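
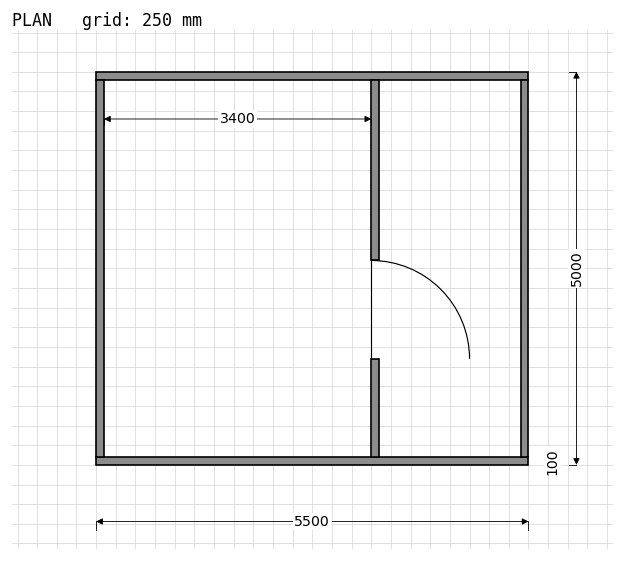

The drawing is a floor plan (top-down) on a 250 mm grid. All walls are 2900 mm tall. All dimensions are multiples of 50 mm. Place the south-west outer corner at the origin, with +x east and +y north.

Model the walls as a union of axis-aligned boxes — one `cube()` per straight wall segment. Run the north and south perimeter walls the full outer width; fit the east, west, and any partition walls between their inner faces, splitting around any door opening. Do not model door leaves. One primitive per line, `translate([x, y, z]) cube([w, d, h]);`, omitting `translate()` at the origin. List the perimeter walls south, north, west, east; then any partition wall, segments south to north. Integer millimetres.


cube([5500, 100, 2900]);
translate([0, 4900, 0]) cube([5500, 100, 2900]);
translate([0, 100, 0]) cube([100, 4800, 2900]);
translate([5400, 100, 0]) cube([100, 4800, 2900]);
translate([3500, 100, 0]) cube([100, 1250, 2900]);
translate([3500, 2600, 0]) cube([100, 2300, 2900]);


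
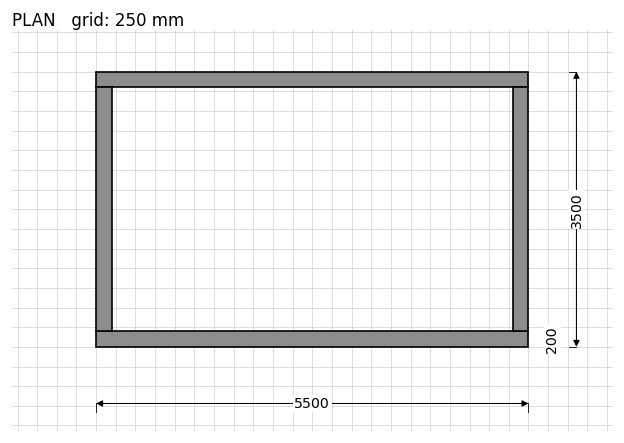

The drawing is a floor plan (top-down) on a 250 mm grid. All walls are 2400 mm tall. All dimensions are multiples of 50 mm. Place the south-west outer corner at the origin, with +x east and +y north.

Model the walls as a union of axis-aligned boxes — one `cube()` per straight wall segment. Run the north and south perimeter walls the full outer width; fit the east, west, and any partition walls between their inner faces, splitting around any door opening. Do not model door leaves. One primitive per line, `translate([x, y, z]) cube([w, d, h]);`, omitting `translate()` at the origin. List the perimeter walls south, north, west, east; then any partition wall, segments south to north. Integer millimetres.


cube([5500, 200, 2400]);
translate([0, 3300, 0]) cube([5500, 200, 2400]);
translate([0, 200, 0]) cube([200, 3100, 2400]);
translate([5300, 200, 0]) cube([200, 3100, 2400]);


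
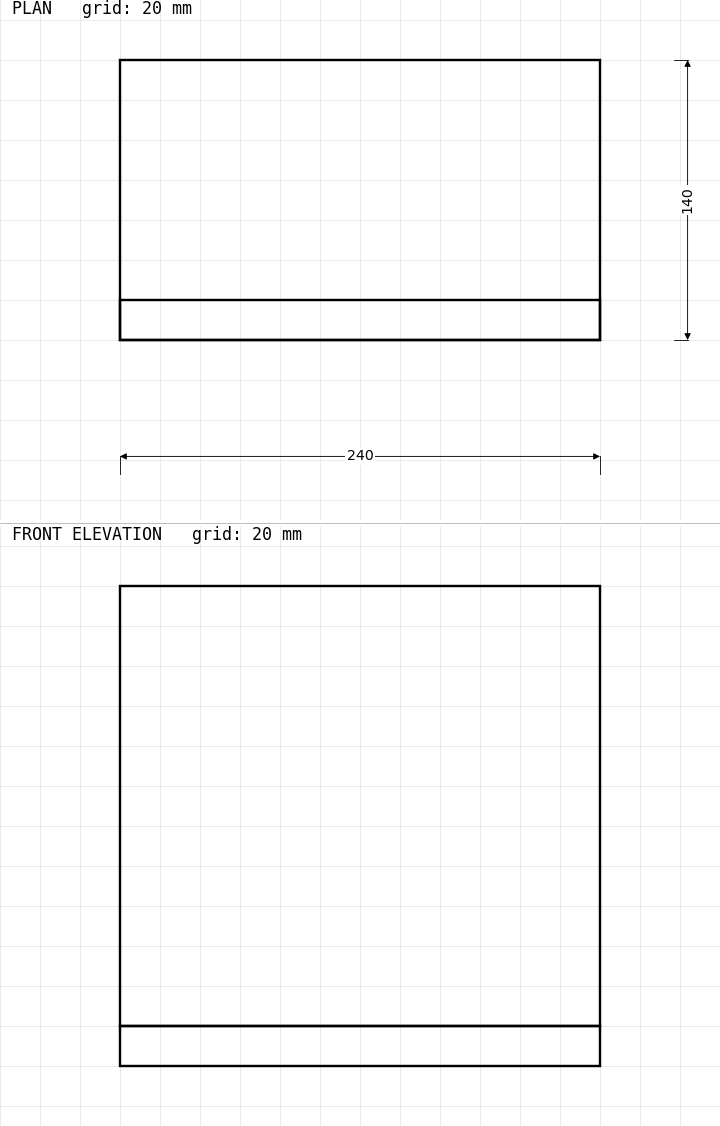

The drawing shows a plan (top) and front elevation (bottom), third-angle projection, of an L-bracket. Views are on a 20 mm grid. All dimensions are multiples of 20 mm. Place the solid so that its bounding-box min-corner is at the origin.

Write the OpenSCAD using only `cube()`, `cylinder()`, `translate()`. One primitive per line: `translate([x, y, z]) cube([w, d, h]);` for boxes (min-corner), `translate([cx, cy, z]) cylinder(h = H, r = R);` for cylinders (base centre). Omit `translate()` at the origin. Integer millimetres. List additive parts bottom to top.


cube([240, 140, 20]);
translate([0, 0, 20]) cube([240, 20, 220]);


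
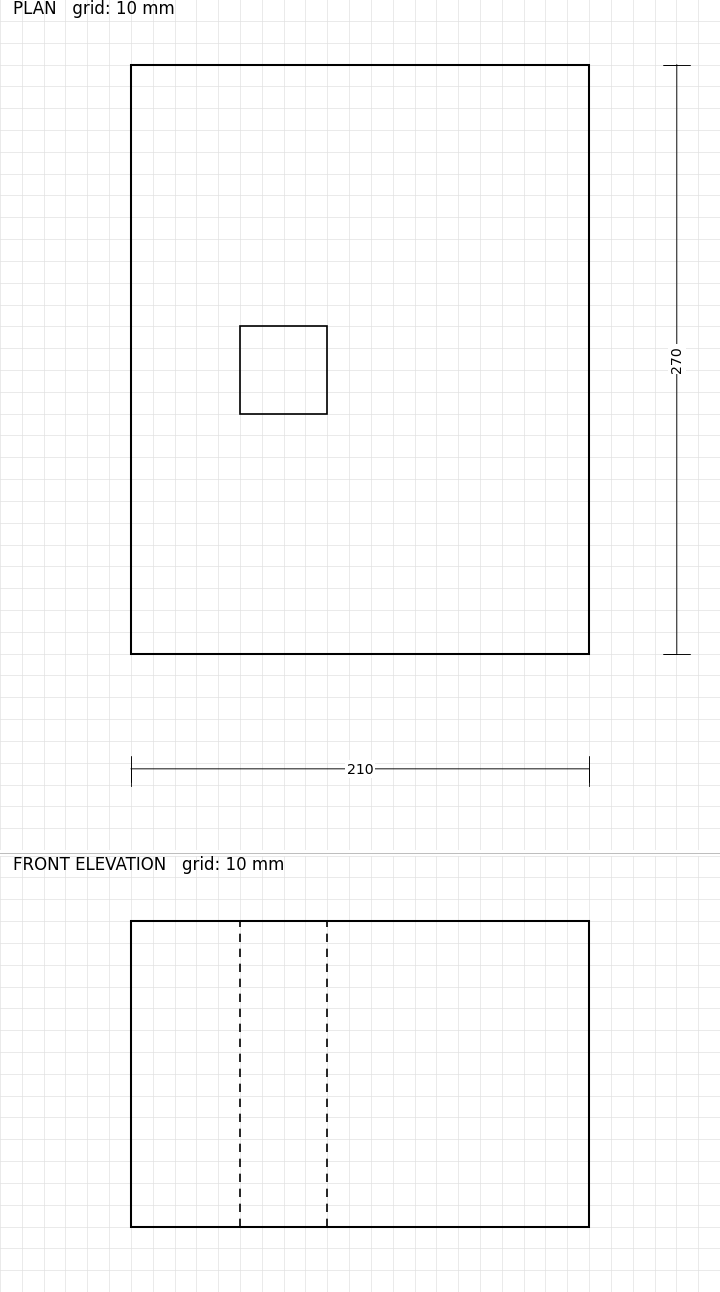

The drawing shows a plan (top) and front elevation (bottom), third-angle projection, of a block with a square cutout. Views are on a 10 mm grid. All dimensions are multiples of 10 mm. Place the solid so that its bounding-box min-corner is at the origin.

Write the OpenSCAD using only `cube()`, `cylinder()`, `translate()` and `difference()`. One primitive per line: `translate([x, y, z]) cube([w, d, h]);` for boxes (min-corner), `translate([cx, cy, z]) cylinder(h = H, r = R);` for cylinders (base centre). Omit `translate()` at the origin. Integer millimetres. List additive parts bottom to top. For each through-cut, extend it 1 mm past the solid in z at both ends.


difference() {
  cube([210, 270, 140]);
  translate([50, 110, -1]) cube([40, 40, 142]);
}


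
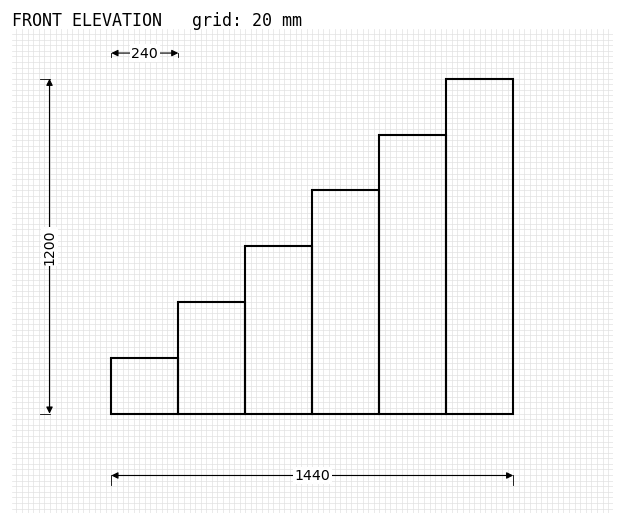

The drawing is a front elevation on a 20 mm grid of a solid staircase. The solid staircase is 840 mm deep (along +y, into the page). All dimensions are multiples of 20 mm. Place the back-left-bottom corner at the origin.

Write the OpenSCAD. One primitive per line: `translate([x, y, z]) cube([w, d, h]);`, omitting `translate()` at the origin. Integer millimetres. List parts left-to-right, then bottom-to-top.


cube([240, 840, 200]);
translate([240, 0, 0]) cube([240, 840, 400]);
translate([480, 0, 0]) cube([240, 840, 600]);
translate([720, 0, 0]) cube([240, 840, 800]);
translate([960, 0, 0]) cube([240, 840, 1000]);
translate([1200, 0, 0]) cube([240, 840, 1200]);


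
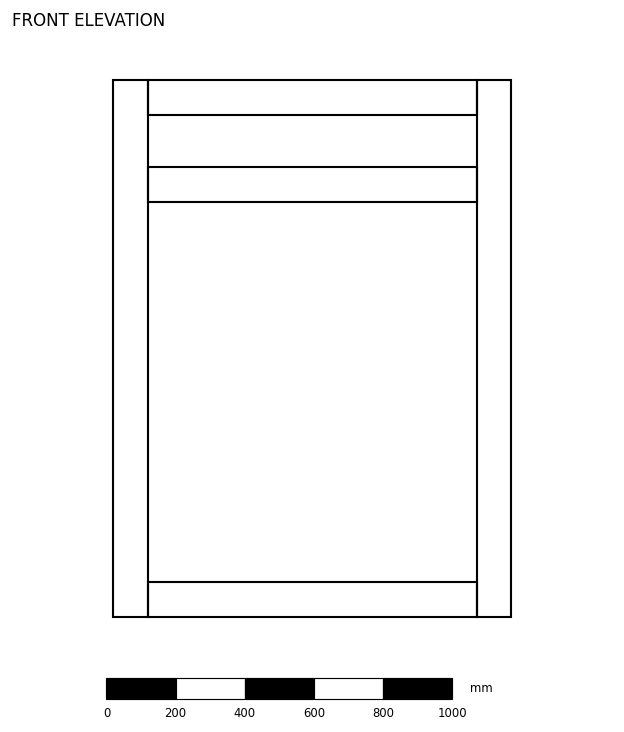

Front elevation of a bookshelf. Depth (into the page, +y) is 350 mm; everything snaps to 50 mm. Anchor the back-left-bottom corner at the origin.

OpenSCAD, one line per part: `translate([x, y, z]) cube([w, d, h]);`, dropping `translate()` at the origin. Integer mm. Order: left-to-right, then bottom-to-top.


cube([100, 350, 1550]);
translate([100, 0, 0]) cube([950, 350, 100]);
translate([100, 0, 1200]) cube([950, 350, 100]);
translate([100, 0, 1450]) cube([950, 350, 100]);
translate([1050, 0, 0]) cube([100, 350, 1550]);


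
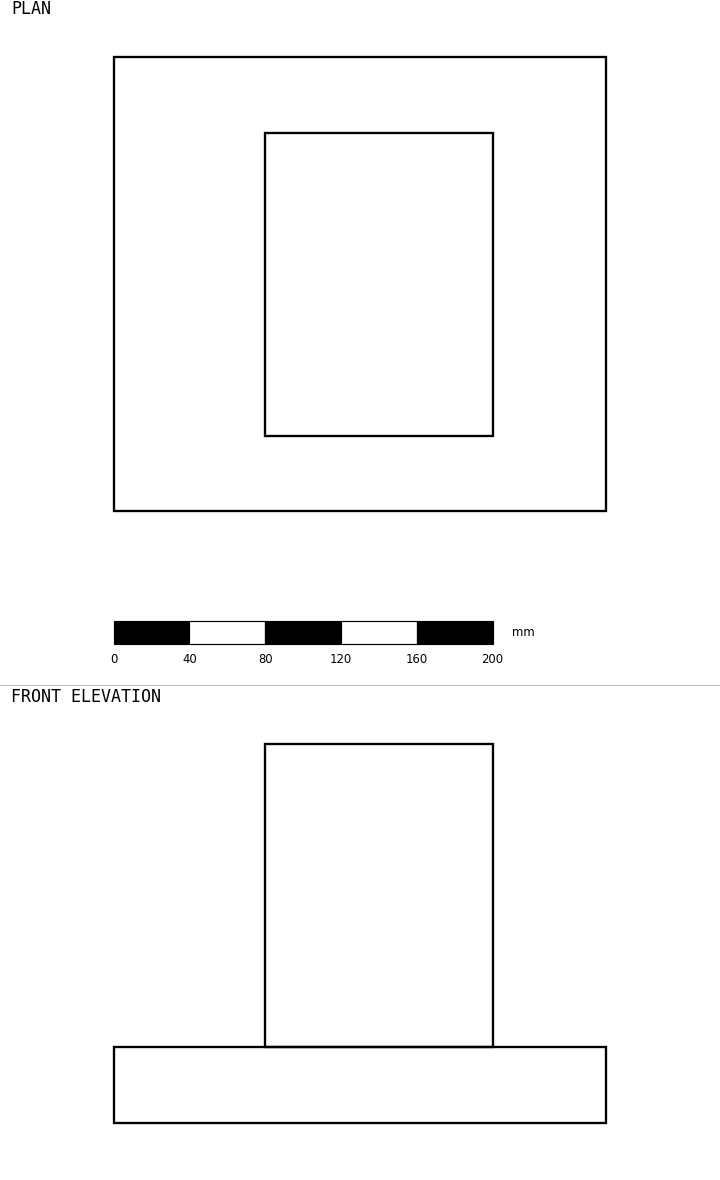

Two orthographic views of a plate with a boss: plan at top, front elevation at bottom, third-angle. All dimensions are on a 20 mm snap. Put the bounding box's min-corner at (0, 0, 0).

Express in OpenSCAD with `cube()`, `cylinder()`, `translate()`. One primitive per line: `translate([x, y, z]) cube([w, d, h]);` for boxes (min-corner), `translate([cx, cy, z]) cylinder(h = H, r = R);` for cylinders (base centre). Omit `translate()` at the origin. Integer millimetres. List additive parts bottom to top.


cube([260, 240, 40]);
translate([80, 40, 40]) cube([120, 160, 160]);


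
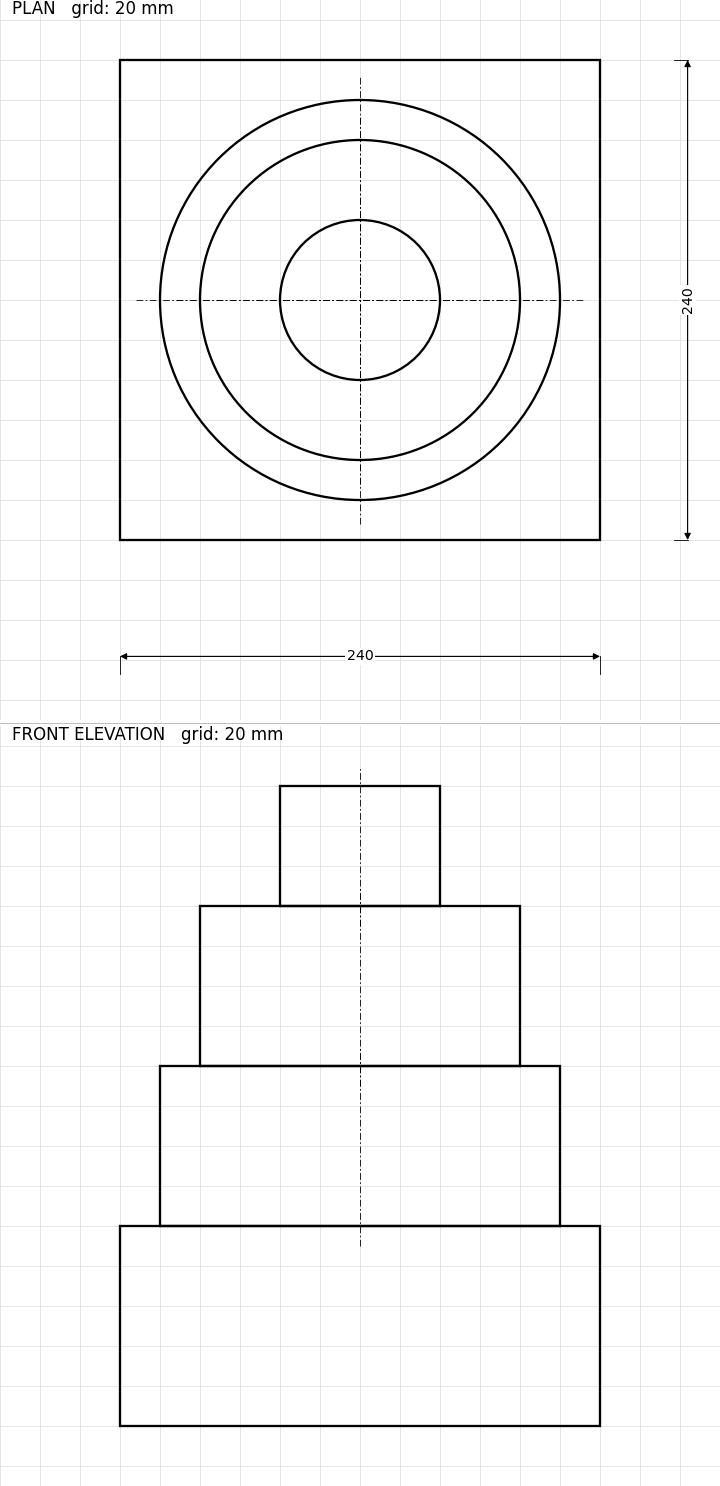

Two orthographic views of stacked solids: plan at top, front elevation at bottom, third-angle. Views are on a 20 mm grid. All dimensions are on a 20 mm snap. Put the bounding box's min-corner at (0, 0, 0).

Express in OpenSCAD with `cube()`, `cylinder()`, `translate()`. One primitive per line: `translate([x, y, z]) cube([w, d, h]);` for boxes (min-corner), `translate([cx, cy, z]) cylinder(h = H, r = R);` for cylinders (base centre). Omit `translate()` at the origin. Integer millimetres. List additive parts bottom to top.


cube([240, 240, 100]);
translate([120, 120, 100]) cylinder(h = 80, r = 100);
translate([120, 120, 180]) cylinder(h = 80, r = 80);
translate([120, 120, 260]) cylinder(h = 60, r = 40);


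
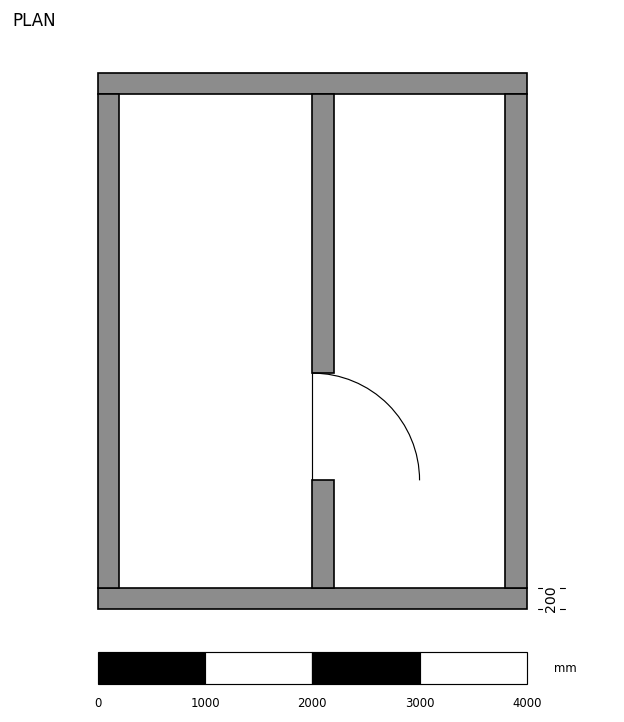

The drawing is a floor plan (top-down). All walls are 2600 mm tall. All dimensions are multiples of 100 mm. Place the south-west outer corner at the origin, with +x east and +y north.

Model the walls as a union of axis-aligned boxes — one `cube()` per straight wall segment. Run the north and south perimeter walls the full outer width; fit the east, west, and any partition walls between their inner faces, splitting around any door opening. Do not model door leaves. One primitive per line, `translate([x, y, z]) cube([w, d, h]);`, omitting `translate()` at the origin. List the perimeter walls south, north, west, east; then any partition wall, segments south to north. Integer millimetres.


cube([4000, 200, 2600]);
translate([0, 4800, 0]) cube([4000, 200, 2600]);
translate([0, 200, 0]) cube([200, 4600, 2600]);
translate([3800, 200, 0]) cube([200, 4600, 2600]);
translate([2000, 200, 0]) cube([200, 1000, 2600]);
translate([2000, 2200, 0]) cube([200, 2600, 2600]);


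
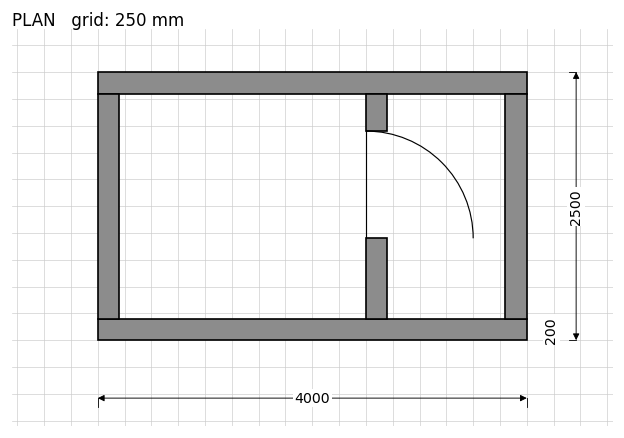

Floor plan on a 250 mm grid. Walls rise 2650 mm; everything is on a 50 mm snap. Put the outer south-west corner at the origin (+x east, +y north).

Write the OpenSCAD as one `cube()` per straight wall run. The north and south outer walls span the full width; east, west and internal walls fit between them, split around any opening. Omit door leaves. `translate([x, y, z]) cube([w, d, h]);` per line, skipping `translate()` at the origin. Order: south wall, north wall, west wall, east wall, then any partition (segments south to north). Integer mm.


cube([4000, 200, 2650]);
translate([0, 2300, 0]) cube([4000, 200, 2650]);
translate([0, 200, 0]) cube([200, 2100, 2650]);
translate([3800, 200, 0]) cube([200, 2100, 2650]);
translate([2500, 200, 0]) cube([200, 750, 2650]);
translate([2500, 1950, 0]) cube([200, 350, 2650]);


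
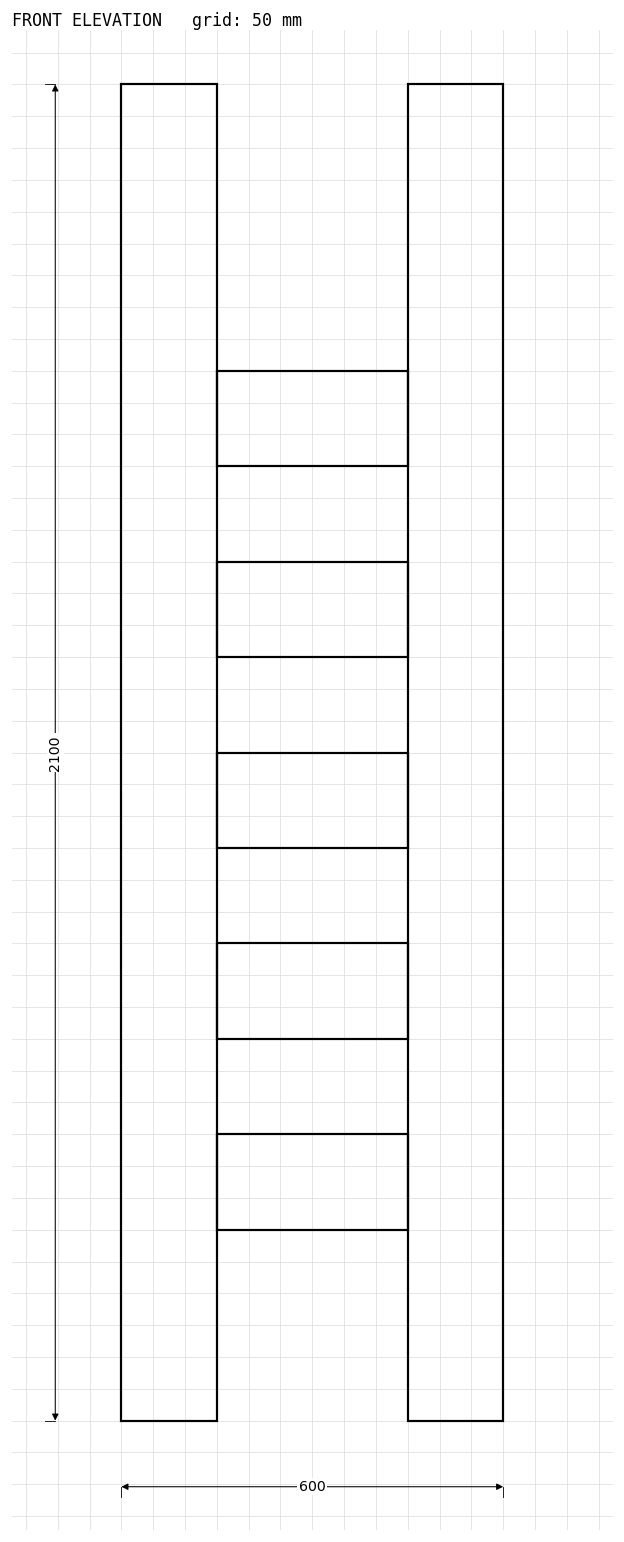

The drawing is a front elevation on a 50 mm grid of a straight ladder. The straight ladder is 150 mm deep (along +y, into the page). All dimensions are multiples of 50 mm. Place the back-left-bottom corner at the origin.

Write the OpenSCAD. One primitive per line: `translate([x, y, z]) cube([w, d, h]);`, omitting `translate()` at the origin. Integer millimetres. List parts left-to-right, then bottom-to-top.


cube([150, 150, 2100]);
translate([150, 0, 300]) cube([300, 150, 150]);
translate([150, 0, 600]) cube([300, 150, 150]);
translate([150, 0, 900]) cube([300, 150, 150]);
translate([150, 0, 1200]) cube([300, 150, 150]);
translate([150, 0, 1500]) cube([300, 150, 150]);
translate([450, 0, 0]) cube([150, 150, 2100]);


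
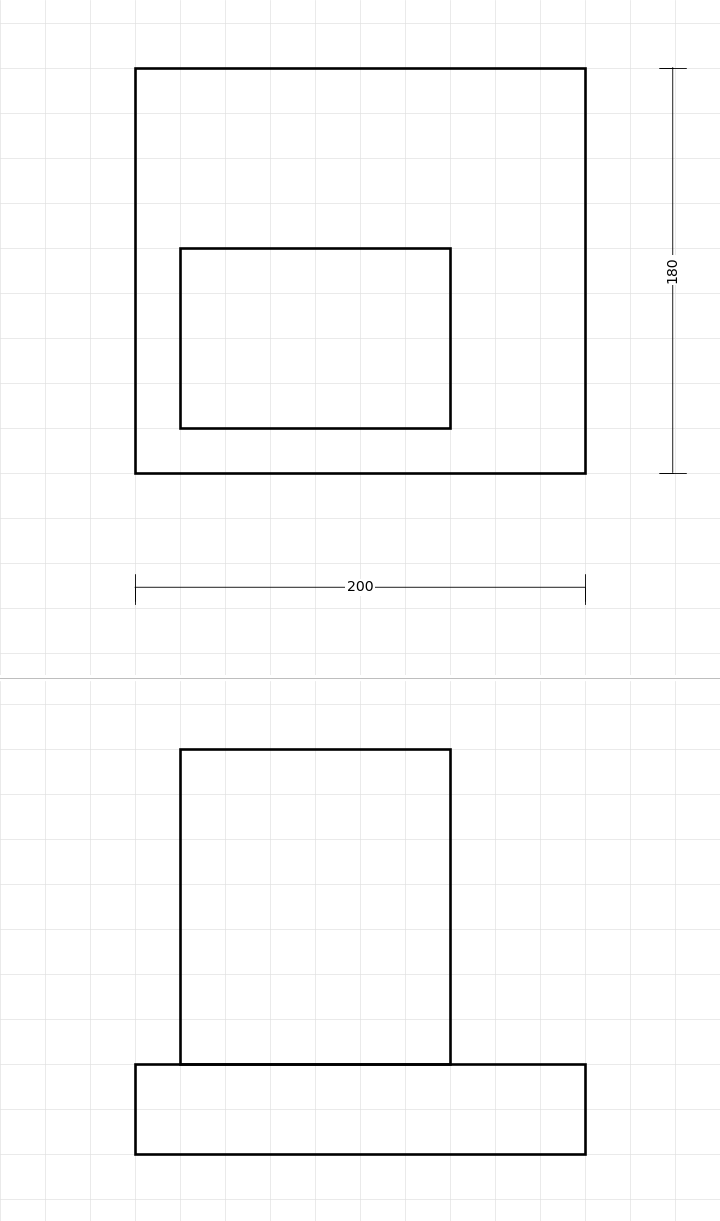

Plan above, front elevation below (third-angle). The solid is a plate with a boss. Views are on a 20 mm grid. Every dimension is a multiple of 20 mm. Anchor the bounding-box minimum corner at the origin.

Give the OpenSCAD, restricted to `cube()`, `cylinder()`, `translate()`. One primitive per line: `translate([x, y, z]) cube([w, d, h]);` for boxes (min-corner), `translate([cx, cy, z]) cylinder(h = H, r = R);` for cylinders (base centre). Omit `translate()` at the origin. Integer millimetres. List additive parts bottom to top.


cube([200, 180, 40]);
translate([20, 20, 40]) cube([120, 80, 140]);


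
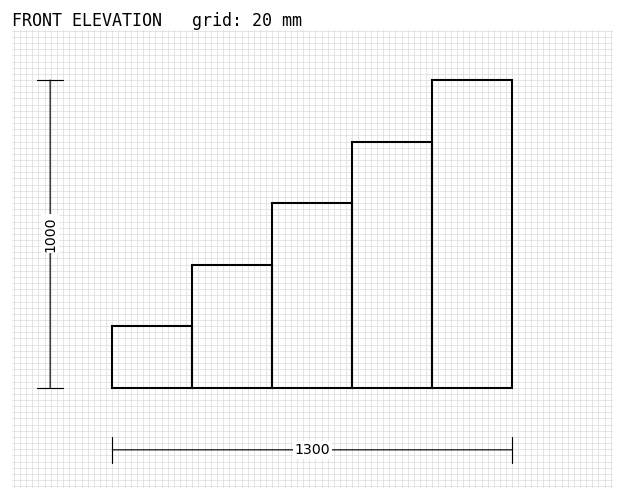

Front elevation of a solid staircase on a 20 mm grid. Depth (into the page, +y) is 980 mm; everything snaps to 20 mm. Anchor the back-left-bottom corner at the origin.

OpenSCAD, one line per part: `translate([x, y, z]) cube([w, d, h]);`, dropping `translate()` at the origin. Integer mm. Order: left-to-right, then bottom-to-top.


cube([260, 980, 200]);
translate([260, 0, 0]) cube([260, 980, 400]);
translate([520, 0, 0]) cube([260, 980, 600]);
translate([780, 0, 0]) cube([260, 980, 800]);
translate([1040, 0, 0]) cube([260, 980, 1000]);


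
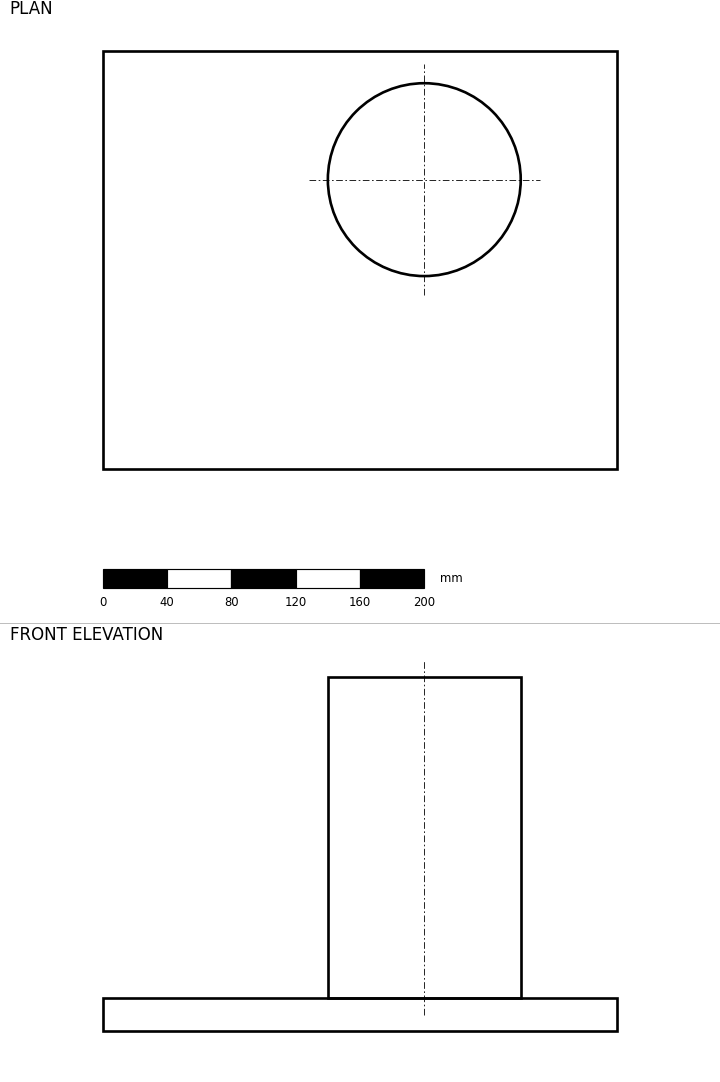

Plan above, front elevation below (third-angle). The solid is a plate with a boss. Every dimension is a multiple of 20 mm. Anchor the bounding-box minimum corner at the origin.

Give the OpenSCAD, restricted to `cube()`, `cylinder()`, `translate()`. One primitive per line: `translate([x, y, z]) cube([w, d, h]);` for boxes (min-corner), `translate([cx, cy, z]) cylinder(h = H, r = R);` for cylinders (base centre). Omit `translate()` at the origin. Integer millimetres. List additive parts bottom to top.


cube([320, 260, 20]);
translate([200, 180, 20]) cylinder(h = 200, r = 60);


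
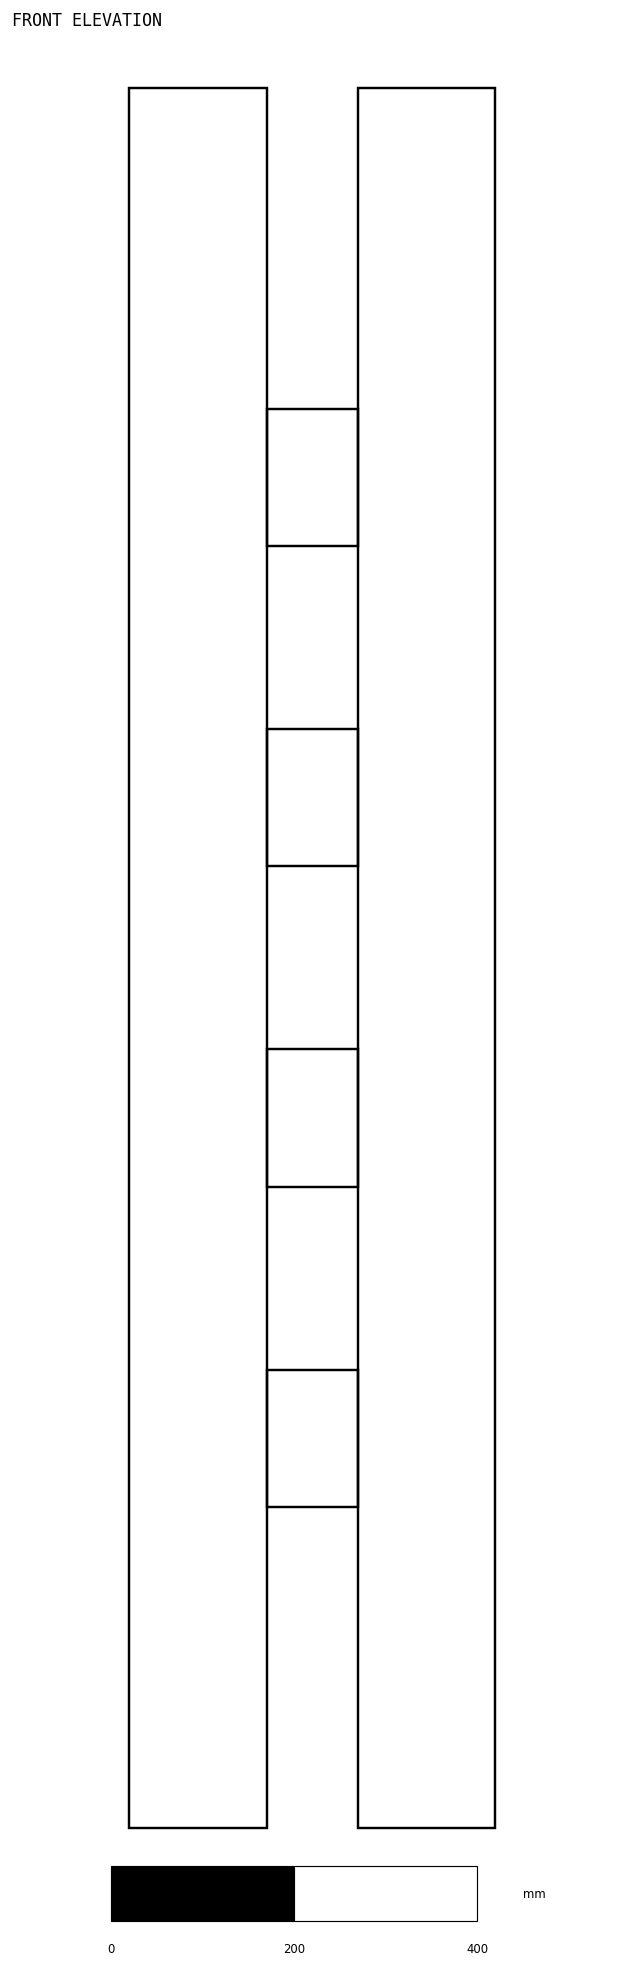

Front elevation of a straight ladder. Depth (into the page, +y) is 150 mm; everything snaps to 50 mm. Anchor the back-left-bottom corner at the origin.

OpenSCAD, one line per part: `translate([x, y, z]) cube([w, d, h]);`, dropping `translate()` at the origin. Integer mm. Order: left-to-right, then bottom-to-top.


cube([150, 150, 1900]);
translate([150, 0, 350]) cube([100, 150, 150]);
translate([150, 0, 700]) cube([100, 150, 150]);
translate([150, 0, 1050]) cube([100, 150, 150]);
translate([150, 0, 1400]) cube([100, 150, 150]);
translate([250, 0, 0]) cube([150, 150, 1900]);


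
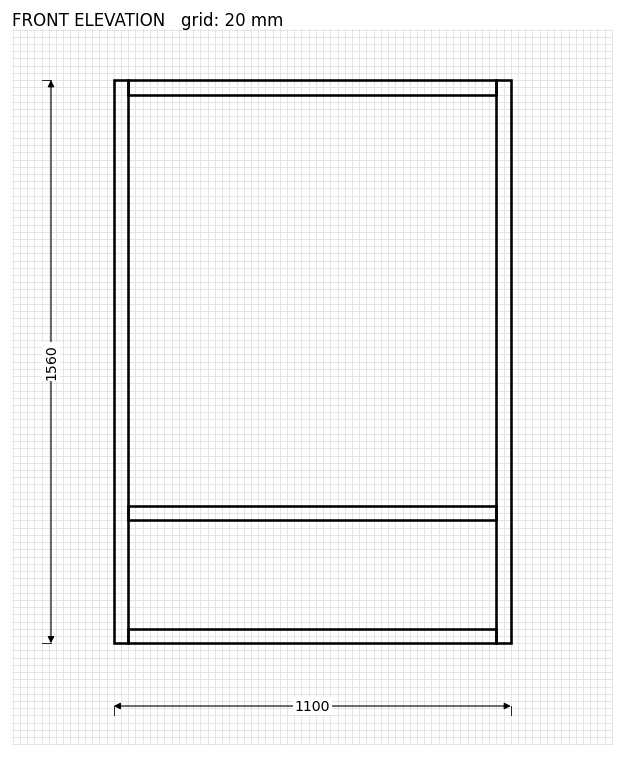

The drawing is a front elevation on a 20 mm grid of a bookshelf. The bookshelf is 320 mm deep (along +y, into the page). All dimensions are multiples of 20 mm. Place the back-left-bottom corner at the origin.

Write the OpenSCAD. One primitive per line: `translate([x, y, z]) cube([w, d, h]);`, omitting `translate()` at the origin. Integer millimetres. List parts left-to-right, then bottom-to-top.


cube([40, 320, 1560]);
translate([40, 0, 0]) cube([1020, 320, 40]);
translate([40, 0, 340]) cube([1020, 320, 40]);
translate([40, 0, 1520]) cube([1020, 320, 40]);
translate([1060, 0, 0]) cube([40, 320, 1560]);


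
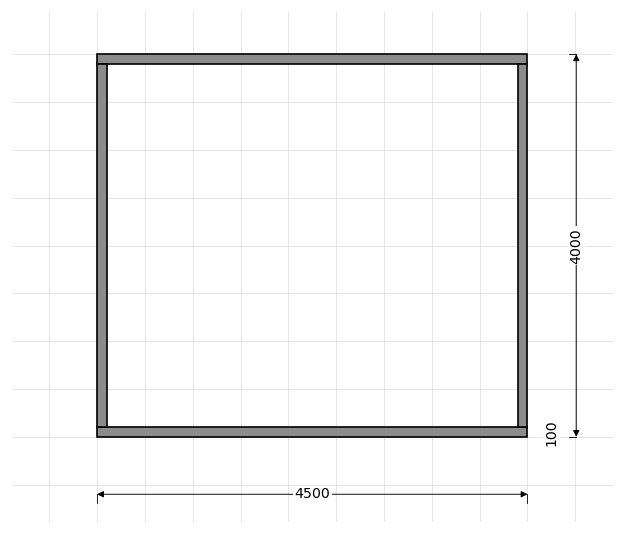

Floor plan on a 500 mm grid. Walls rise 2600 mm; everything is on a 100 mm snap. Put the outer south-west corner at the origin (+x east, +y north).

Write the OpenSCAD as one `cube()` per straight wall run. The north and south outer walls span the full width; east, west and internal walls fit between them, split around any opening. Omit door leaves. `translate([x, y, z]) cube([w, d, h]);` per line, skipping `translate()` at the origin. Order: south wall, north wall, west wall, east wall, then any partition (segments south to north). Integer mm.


cube([4500, 100, 2600]);
translate([0, 3900, 0]) cube([4500, 100, 2600]);
translate([0, 100, 0]) cube([100, 3800, 2600]);
translate([4400, 100, 0]) cube([100, 3800, 2600]);


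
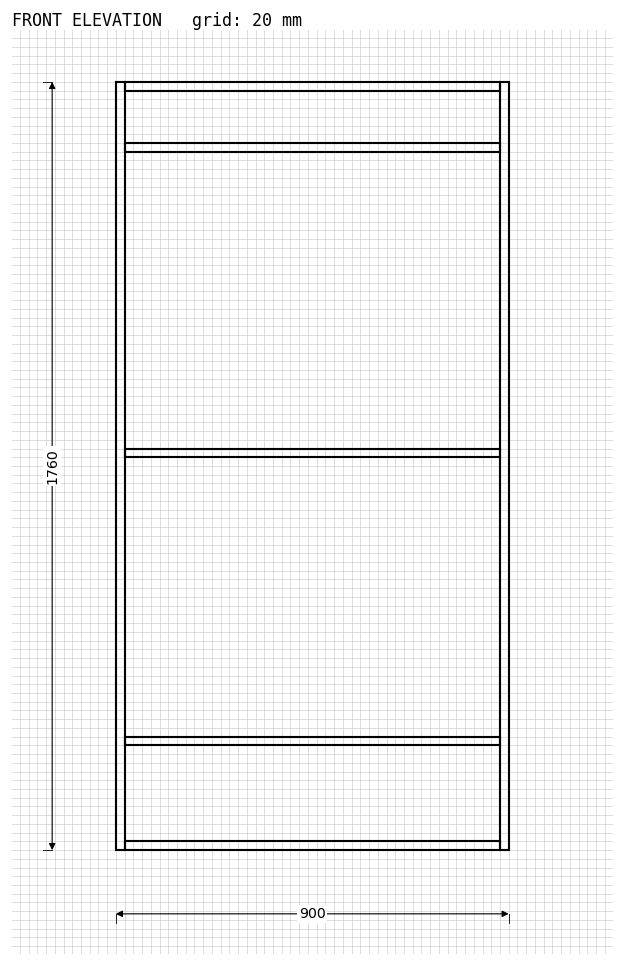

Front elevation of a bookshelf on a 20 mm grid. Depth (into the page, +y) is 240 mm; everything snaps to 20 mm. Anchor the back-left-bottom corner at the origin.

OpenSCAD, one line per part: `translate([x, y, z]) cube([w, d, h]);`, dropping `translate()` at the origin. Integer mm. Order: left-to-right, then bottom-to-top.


cube([20, 240, 1760]);
translate([20, 0, 0]) cube([860, 240, 20]);
translate([20, 0, 240]) cube([860, 240, 20]);
translate([20, 0, 900]) cube([860, 240, 20]);
translate([20, 0, 1600]) cube([860, 240, 20]);
translate([20, 0, 1740]) cube([860, 240, 20]);
translate([880, 0, 0]) cube([20, 240, 1760]);


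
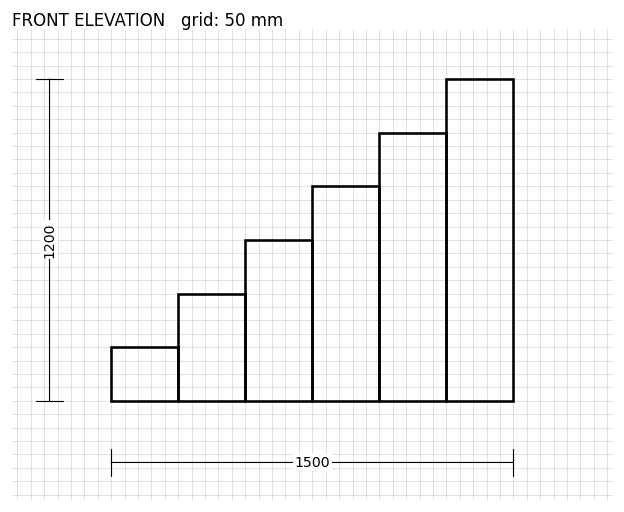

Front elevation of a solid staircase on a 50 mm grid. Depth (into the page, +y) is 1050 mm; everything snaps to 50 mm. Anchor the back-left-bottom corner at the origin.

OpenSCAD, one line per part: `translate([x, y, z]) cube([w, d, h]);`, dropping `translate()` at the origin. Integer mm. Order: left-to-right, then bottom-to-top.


cube([250, 1050, 200]);
translate([250, 0, 0]) cube([250, 1050, 400]);
translate([500, 0, 0]) cube([250, 1050, 600]);
translate([750, 0, 0]) cube([250, 1050, 800]);
translate([1000, 0, 0]) cube([250, 1050, 1000]);
translate([1250, 0, 0]) cube([250, 1050, 1200]);


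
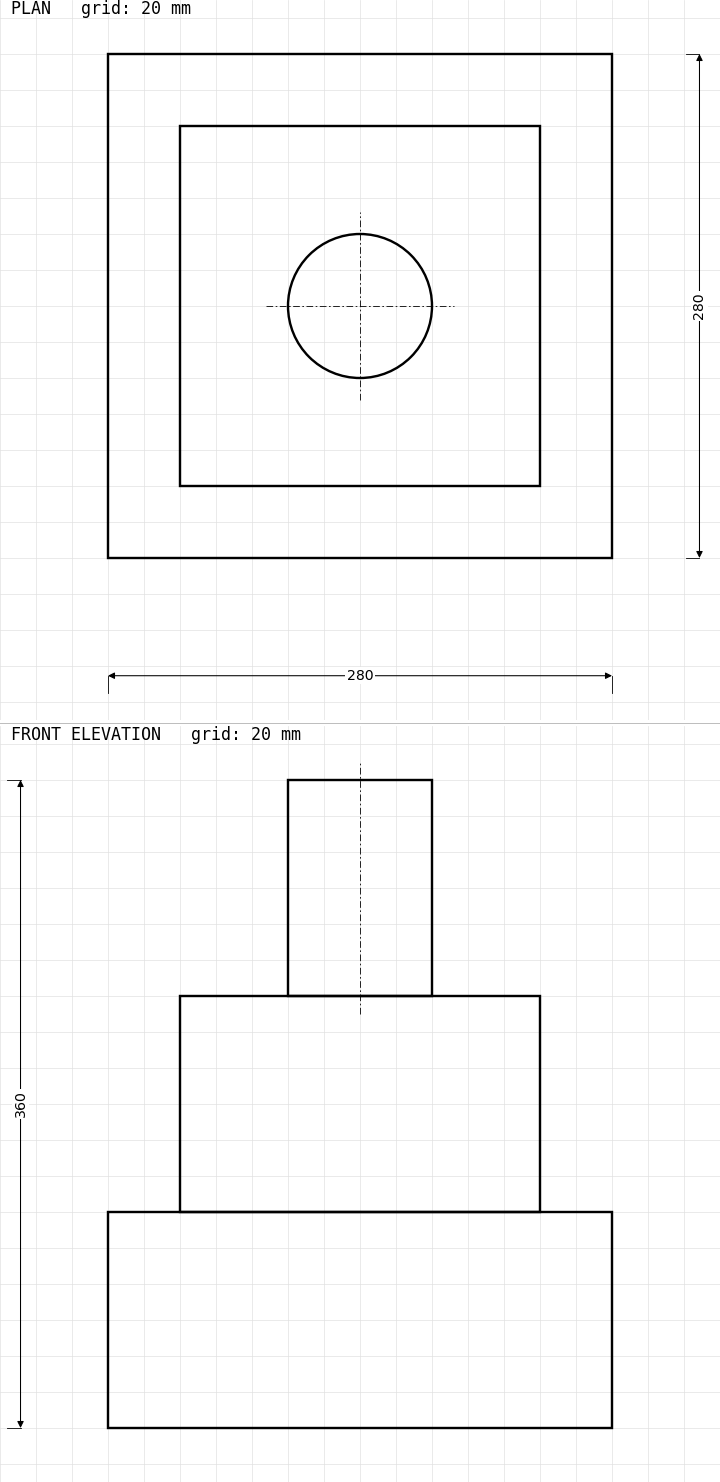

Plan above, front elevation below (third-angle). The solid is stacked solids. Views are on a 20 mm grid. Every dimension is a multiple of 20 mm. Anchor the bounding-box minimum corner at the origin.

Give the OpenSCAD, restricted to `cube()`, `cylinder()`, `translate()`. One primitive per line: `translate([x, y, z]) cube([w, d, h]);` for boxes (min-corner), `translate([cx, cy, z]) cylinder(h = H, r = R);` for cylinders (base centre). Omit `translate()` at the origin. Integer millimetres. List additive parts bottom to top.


cube([280, 280, 120]);
translate([40, 40, 120]) cube([200, 200, 120]);
translate([140, 140, 240]) cylinder(h = 120, r = 40);


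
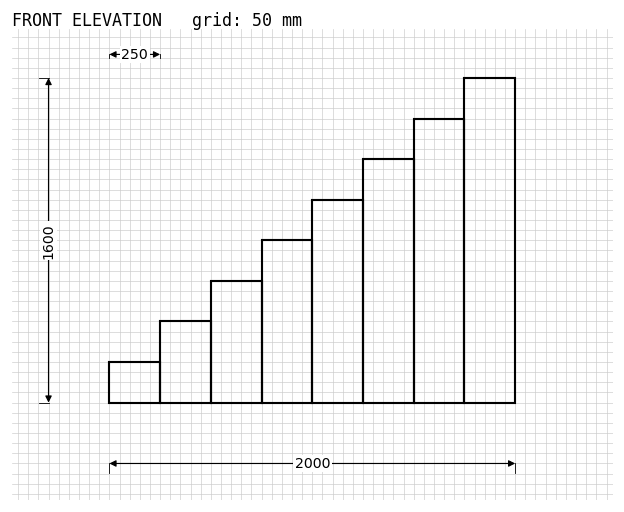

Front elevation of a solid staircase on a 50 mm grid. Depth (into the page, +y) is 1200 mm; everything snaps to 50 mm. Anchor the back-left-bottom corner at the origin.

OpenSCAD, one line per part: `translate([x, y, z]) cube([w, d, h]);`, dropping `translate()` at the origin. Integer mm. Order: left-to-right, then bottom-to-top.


cube([250, 1200, 200]);
translate([250, 0, 0]) cube([250, 1200, 400]);
translate([500, 0, 0]) cube([250, 1200, 600]);
translate([750, 0, 0]) cube([250, 1200, 800]);
translate([1000, 0, 0]) cube([250, 1200, 1000]);
translate([1250, 0, 0]) cube([250, 1200, 1200]);
translate([1500, 0, 0]) cube([250, 1200, 1400]);
translate([1750, 0, 0]) cube([250, 1200, 1600]);


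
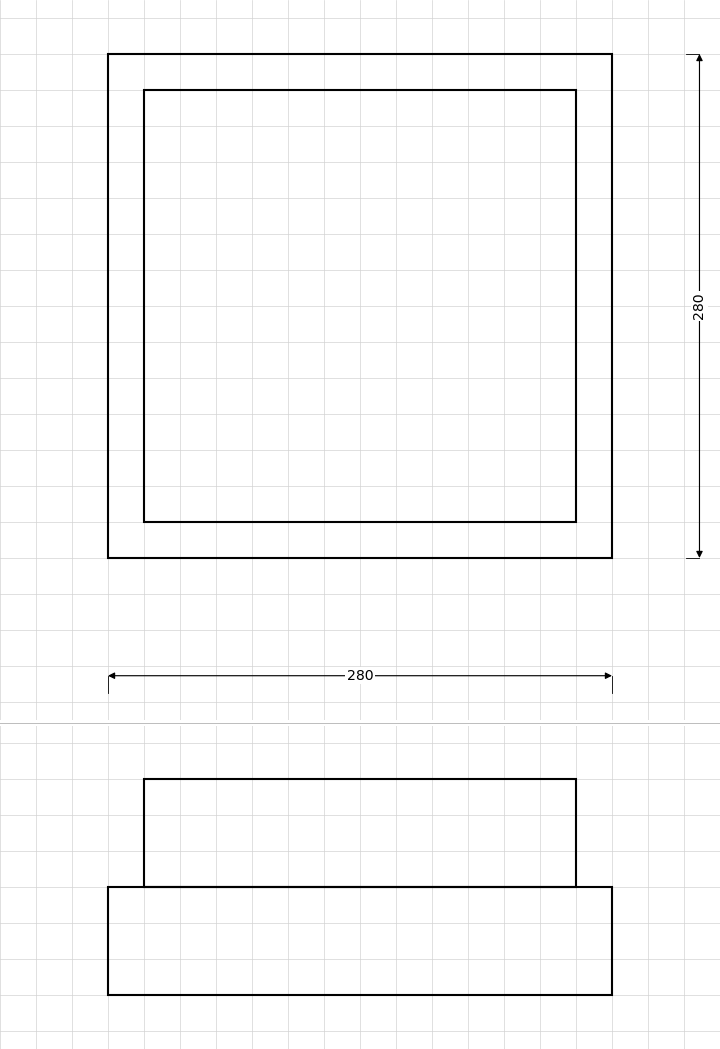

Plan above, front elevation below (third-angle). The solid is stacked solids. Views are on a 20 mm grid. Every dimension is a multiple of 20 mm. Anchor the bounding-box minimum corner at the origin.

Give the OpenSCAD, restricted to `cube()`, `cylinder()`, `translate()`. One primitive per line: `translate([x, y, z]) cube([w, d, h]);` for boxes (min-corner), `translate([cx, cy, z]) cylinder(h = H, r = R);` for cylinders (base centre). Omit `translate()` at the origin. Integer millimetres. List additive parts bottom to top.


cube([280, 280, 60]);
translate([20, 20, 60]) cube([240, 240, 60]);


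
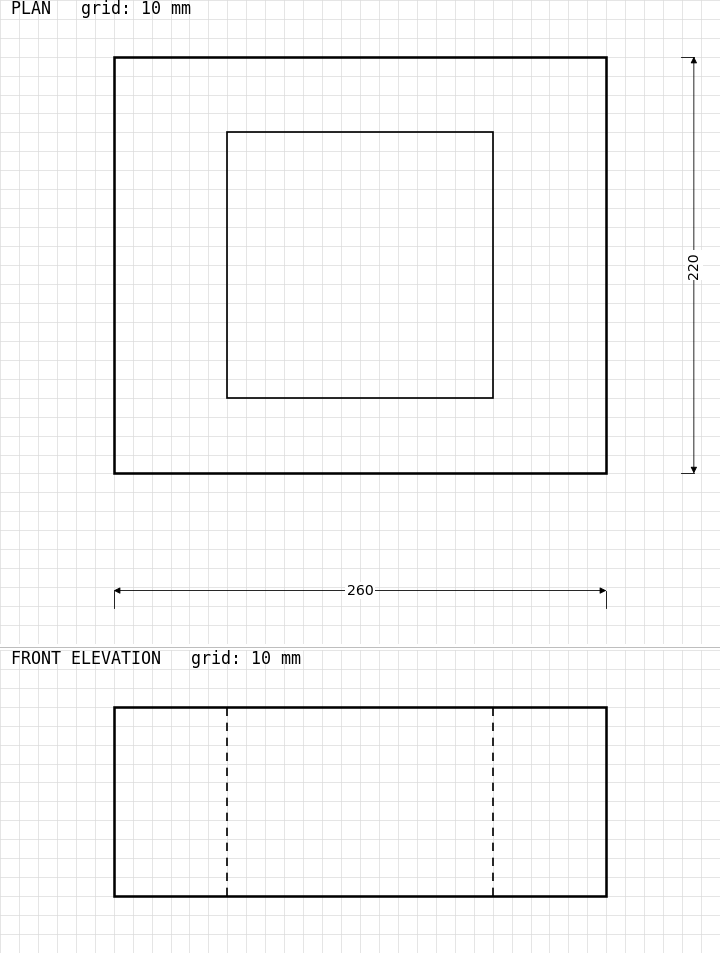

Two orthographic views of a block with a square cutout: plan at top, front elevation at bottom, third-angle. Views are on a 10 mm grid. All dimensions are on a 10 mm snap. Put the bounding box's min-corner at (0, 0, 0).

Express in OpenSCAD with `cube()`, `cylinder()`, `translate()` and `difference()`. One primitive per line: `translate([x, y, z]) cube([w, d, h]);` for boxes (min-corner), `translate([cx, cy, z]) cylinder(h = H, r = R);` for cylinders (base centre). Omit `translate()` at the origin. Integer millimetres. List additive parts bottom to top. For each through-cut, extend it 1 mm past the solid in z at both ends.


difference() {
  cube([260, 220, 100]);
  translate([60, 40, -1]) cube([140, 140, 102]);
}


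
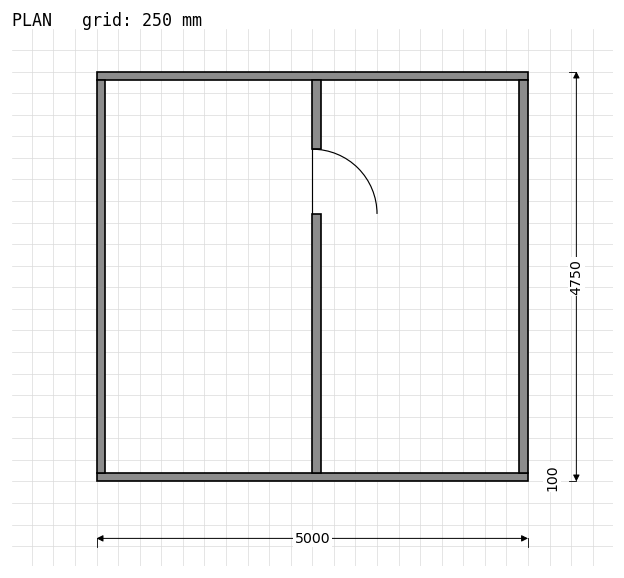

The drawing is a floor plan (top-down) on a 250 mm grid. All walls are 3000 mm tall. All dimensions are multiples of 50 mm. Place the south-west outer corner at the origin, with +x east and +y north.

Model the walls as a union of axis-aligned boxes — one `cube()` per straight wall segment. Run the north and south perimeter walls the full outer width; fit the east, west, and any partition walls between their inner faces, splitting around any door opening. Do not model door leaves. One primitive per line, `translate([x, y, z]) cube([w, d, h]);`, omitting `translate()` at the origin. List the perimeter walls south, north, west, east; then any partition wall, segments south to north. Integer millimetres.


cube([5000, 100, 3000]);
translate([0, 4650, 0]) cube([5000, 100, 3000]);
translate([0, 100, 0]) cube([100, 4550, 3000]);
translate([4900, 100, 0]) cube([100, 4550, 3000]);
translate([2500, 100, 0]) cube([100, 3000, 3000]);
translate([2500, 3850, 0]) cube([100, 800, 3000]);


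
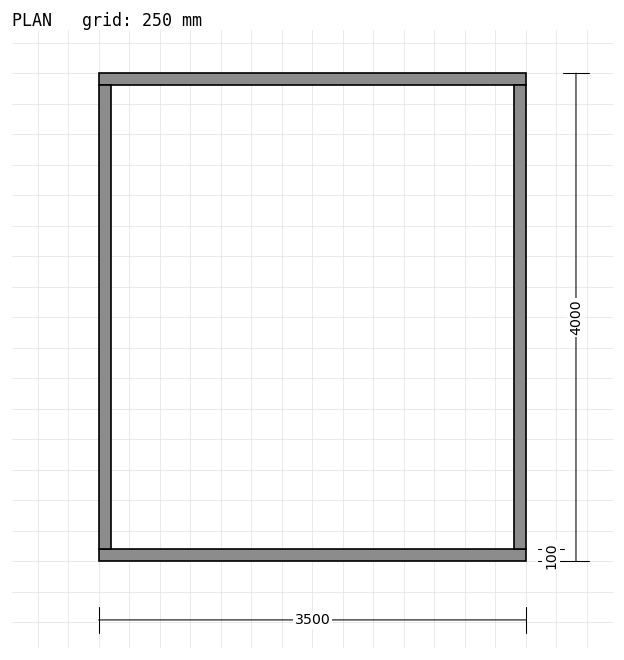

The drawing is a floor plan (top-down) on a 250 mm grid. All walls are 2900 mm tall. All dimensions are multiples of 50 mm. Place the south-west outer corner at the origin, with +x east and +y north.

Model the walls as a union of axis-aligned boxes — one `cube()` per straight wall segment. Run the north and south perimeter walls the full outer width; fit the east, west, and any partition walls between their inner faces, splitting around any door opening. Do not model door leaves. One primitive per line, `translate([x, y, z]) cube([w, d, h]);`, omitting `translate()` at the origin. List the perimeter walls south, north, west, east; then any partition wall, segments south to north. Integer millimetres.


cube([3500, 100, 2900]);
translate([0, 3900, 0]) cube([3500, 100, 2900]);
translate([0, 100, 0]) cube([100, 3800, 2900]);
translate([3400, 100, 0]) cube([100, 3800, 2900]);


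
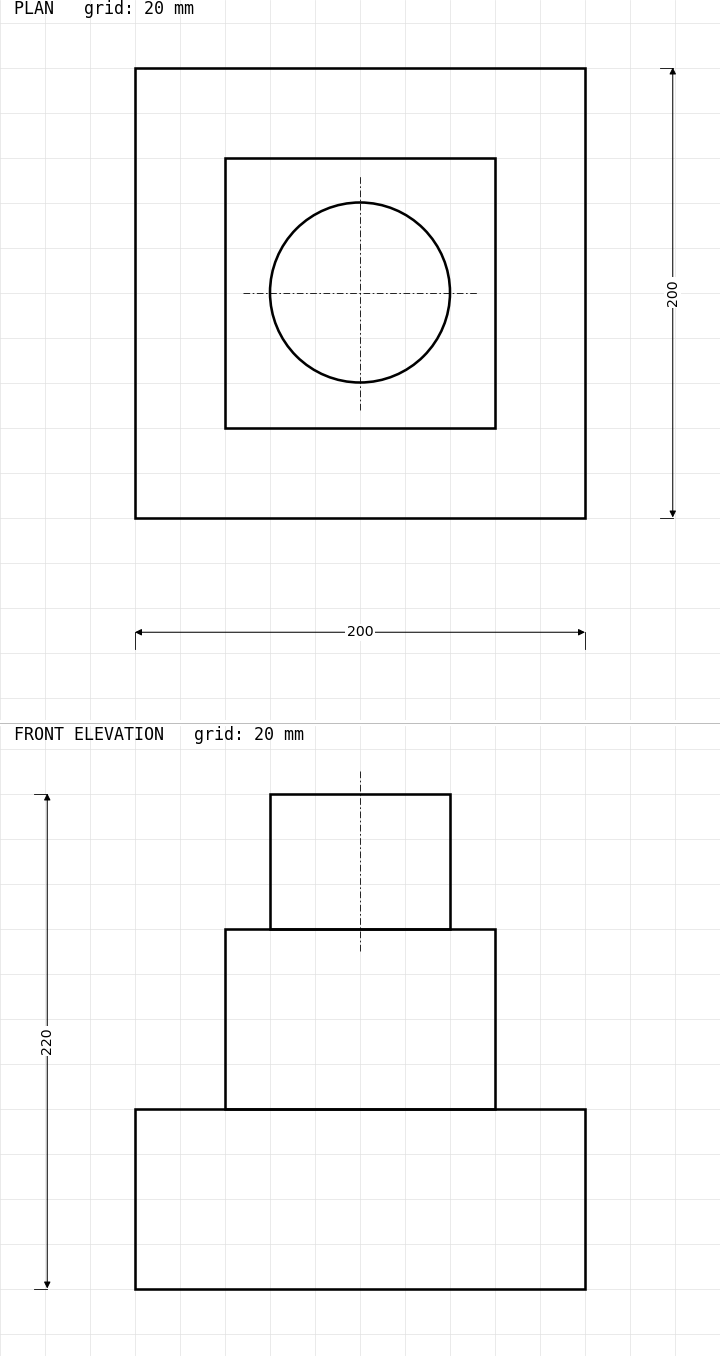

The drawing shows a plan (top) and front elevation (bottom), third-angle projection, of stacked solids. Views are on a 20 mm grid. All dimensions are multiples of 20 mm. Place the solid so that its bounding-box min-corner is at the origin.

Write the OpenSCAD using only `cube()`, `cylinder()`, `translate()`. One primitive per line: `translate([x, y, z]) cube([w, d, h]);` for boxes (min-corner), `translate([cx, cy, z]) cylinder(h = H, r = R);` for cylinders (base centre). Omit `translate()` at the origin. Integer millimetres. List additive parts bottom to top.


cube([200, 200, 80]);
translate([40, 40, 80]) cube([120, 120, 80]);
translate([100, 100, 160]) cylinder(h = 60, r = 40);


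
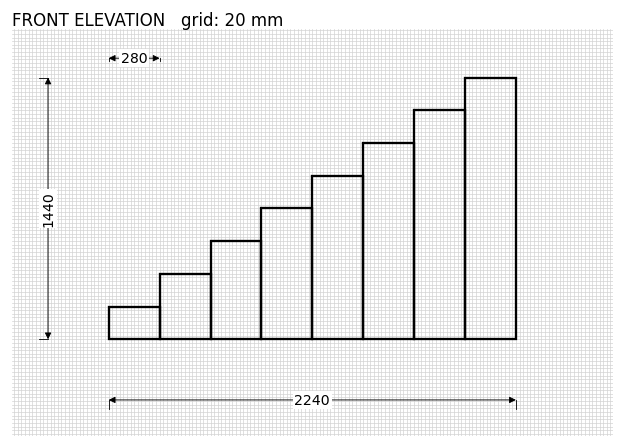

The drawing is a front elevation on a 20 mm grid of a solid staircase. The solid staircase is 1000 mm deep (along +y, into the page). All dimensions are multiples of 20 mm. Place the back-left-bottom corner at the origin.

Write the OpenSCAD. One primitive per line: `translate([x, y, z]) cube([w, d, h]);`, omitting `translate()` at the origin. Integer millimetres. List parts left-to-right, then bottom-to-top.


cube([280, 1000, 180]);
translate([280, 0, 0]) cube([280, 1000, 360]);
translate([560, 0, 0]) cube([280, 1000, 540]);
translate([840, 0, 0]) cube([280, 1000, 720]);
translate([1120, 0, 0]) cube([280, 1000, 900]);
translate([1400, 0, 0]) cube([280, 1000, 1080]);
translate([1680, 0, 0]) cube([280, 1000, 1260]);
translate([1960, 0, 0]) cube([280, 1000, 1440]);


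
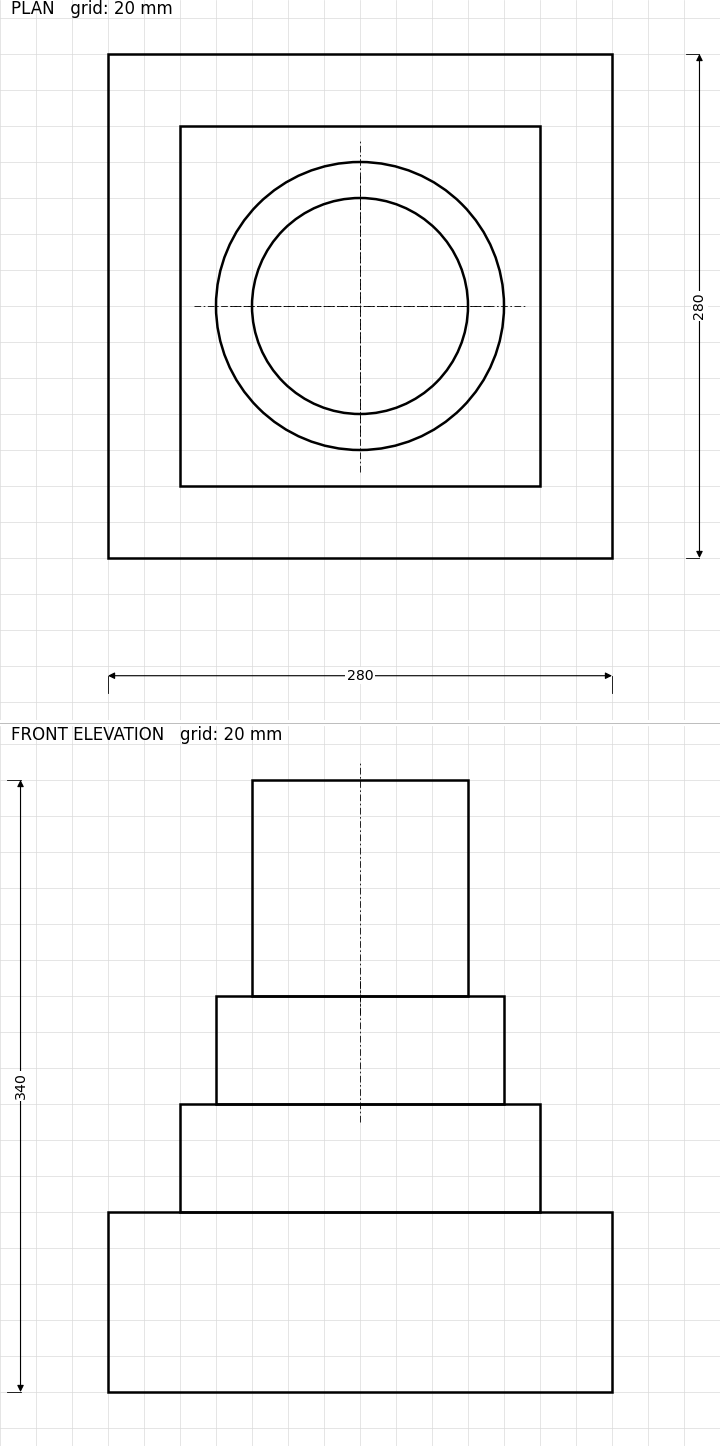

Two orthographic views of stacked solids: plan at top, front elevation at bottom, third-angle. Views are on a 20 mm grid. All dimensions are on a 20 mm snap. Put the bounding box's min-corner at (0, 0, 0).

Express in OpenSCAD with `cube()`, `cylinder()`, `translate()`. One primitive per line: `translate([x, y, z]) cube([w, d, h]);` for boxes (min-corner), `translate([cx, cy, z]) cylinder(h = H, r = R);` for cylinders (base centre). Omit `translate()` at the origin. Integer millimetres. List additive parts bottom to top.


cube([280, 280, 100]);
translate([40, 40, 100]) cube([200, 200, 60]);
translate([140, 140, 160]) cylinder(h = 60, r = 80);
translate([140, 140, 220]) cylinder(h = 120, r = 60);


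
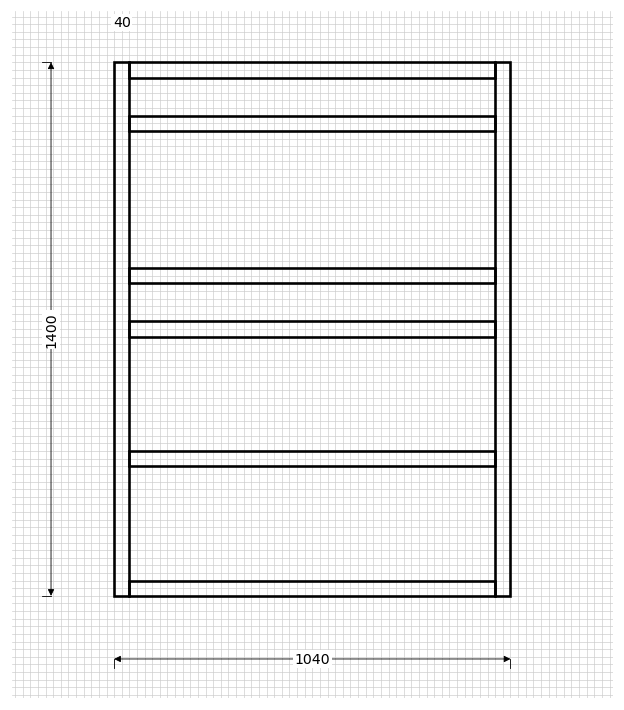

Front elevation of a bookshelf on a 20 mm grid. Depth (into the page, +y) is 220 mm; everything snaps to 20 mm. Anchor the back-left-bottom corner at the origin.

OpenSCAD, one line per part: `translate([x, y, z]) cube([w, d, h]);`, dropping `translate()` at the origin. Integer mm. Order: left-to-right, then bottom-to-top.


cube([40, 220, 1400]);
translate([40, 0, 0]) cube([960, 220, 40]);
translate([40, 0, 340]) cube([960, 220, 40]);
translate([40, 0, 680]) cube([960, 220, 40]);
translate([40, 0, 820]) cube([960, 220, 40]);
translate([40, 0, 1220]) cube([960, 220, 40]);
translate([40, 0, 1360]) cube([960, 220, 40]);
translate([1000, 0, 0]) cube([40, 220, 1400]);


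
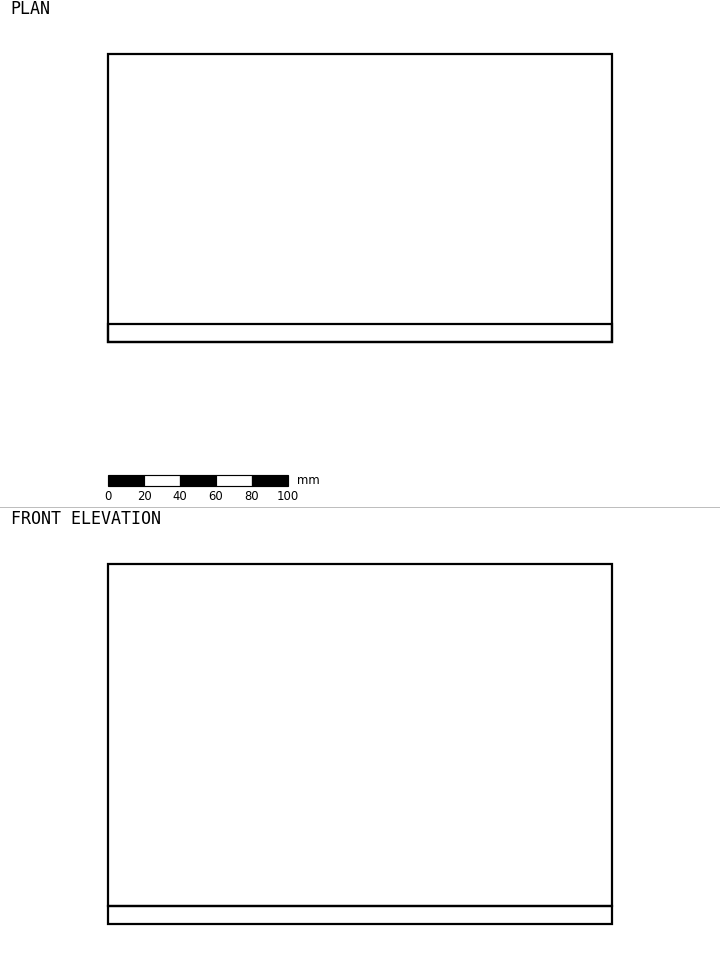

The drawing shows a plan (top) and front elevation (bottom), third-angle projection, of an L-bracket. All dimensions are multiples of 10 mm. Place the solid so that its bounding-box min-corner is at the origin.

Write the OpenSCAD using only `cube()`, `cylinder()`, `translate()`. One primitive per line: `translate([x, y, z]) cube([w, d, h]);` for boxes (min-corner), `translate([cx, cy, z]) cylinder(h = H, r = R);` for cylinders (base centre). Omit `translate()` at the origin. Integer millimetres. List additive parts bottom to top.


cube([280, 160, 10]);
translate([0, 0, 10]) cube([280, 10, 190]);


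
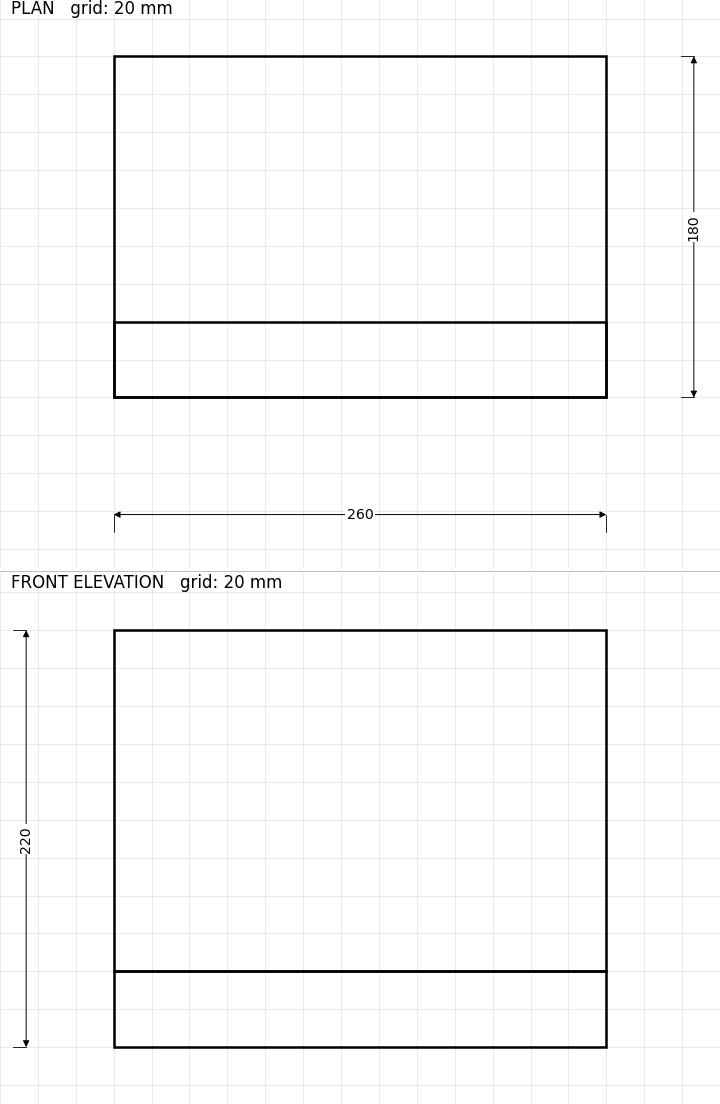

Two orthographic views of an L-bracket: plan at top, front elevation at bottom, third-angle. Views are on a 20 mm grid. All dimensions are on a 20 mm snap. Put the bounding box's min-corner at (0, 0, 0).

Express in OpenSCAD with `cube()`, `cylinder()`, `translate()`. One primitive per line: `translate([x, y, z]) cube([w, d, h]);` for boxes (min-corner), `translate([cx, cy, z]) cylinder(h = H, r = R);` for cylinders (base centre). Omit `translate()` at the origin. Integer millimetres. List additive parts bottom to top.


cube([260, 180, 40]);
translate([0, 0, 40]) cube([260, 40, 180]);


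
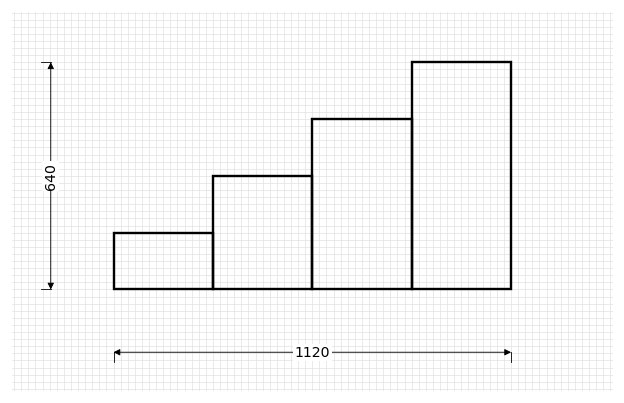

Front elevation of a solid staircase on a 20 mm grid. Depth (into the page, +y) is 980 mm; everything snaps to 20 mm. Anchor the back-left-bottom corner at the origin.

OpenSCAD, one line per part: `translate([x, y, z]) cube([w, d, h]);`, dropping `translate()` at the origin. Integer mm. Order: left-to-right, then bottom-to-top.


cube([280, 980, 160]);
translate([280, 0, 0]) cube([280, 980, 320]);
translate([560, 0, 0]) cube([280, 980, 480]);
translate([840, 0, 0]) cube([280, 980, 640]);


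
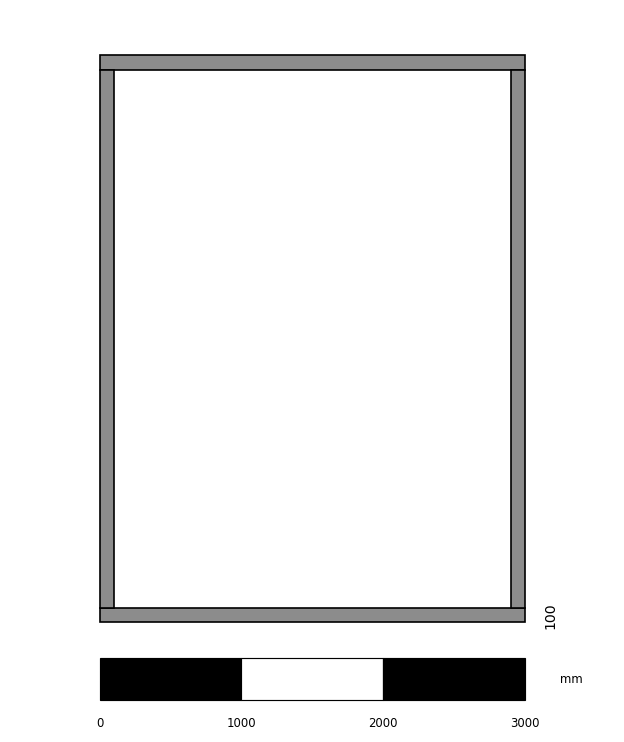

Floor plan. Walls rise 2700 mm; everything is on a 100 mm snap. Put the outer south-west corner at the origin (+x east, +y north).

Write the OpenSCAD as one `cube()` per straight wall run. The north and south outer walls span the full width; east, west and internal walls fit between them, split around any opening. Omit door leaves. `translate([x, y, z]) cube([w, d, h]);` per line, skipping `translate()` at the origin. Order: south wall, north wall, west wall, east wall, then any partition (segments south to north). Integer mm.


cube([3000, 100, 2700]);
translate([0, 3900, 0]) cube([3000, 100, 2700]);
translate([0, 100, 0]) cube([100, 3800, 2700]);
translate([2900, 100, 0]) cube([100, 3800, 2700]);


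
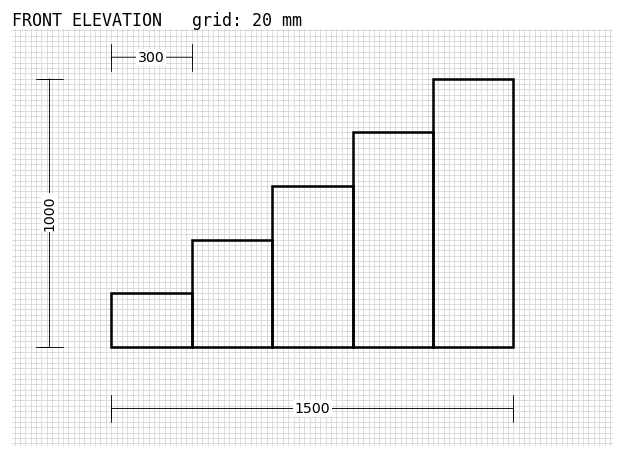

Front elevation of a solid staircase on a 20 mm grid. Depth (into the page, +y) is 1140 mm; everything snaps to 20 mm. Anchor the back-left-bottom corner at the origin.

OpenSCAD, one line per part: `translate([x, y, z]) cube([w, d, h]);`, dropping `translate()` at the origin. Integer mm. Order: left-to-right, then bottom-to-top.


cube([300, 1140, 200]);
translate([300, 0, 0]) cube([300, 1140, 400]);
translate([600, 0, 0]) cube([300, 1140, 600]);
translate([900, 0, 0]) cube([300, 1140, 800]);
translate([1200, 0, 0]) cube([300, 1140, 1000]);


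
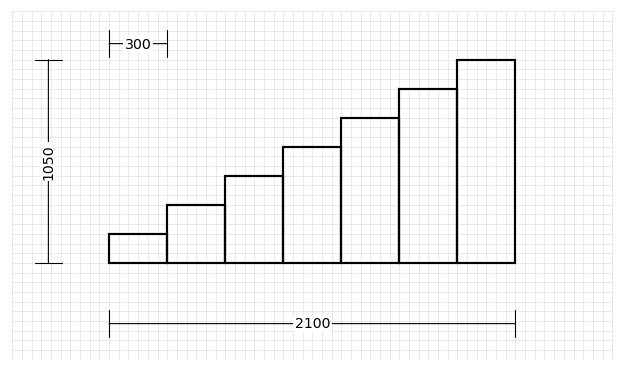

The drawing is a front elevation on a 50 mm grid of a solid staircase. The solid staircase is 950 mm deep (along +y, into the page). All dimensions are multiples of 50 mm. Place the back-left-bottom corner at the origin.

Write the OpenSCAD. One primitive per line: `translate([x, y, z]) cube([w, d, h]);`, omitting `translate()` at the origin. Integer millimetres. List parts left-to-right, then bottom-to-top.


cube([300, 950, 150]);
translate([300, 0, 0]) cube([300, 950, 300]);
translate([600, 0, 0]) cube([300, 950, 450]);
translate([900, 0, 0]) cube([300, 950, 600]);
translate([1200, 0, 0]) cube([300, 950, 750]);
translate([1500, 0, 0]) cube([300, 950, 900]);
translate([1800, 0, 0]) cube([300, 950, 1050]);


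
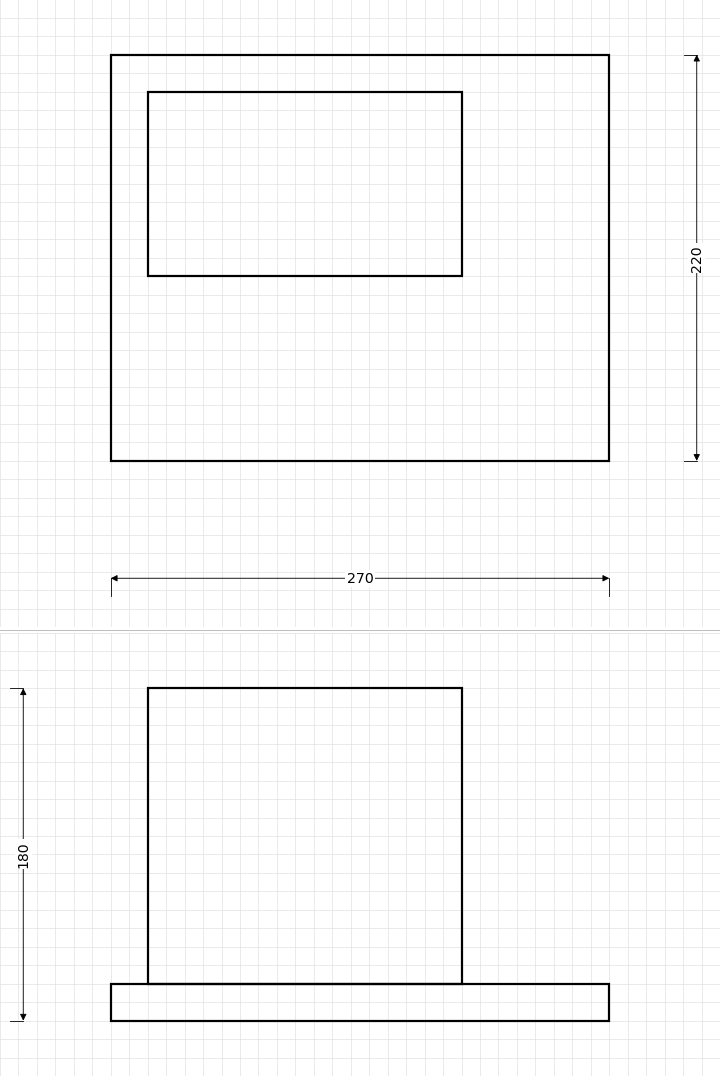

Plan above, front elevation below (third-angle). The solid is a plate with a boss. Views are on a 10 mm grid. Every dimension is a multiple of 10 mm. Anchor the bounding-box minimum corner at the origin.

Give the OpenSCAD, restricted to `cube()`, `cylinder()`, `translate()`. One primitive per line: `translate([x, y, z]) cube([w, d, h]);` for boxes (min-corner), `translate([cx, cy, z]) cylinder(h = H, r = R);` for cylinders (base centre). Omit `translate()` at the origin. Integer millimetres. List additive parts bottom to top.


cube([270, 220, 20]);
translate([20, 100, 20]) cube([170, 100, 160]);


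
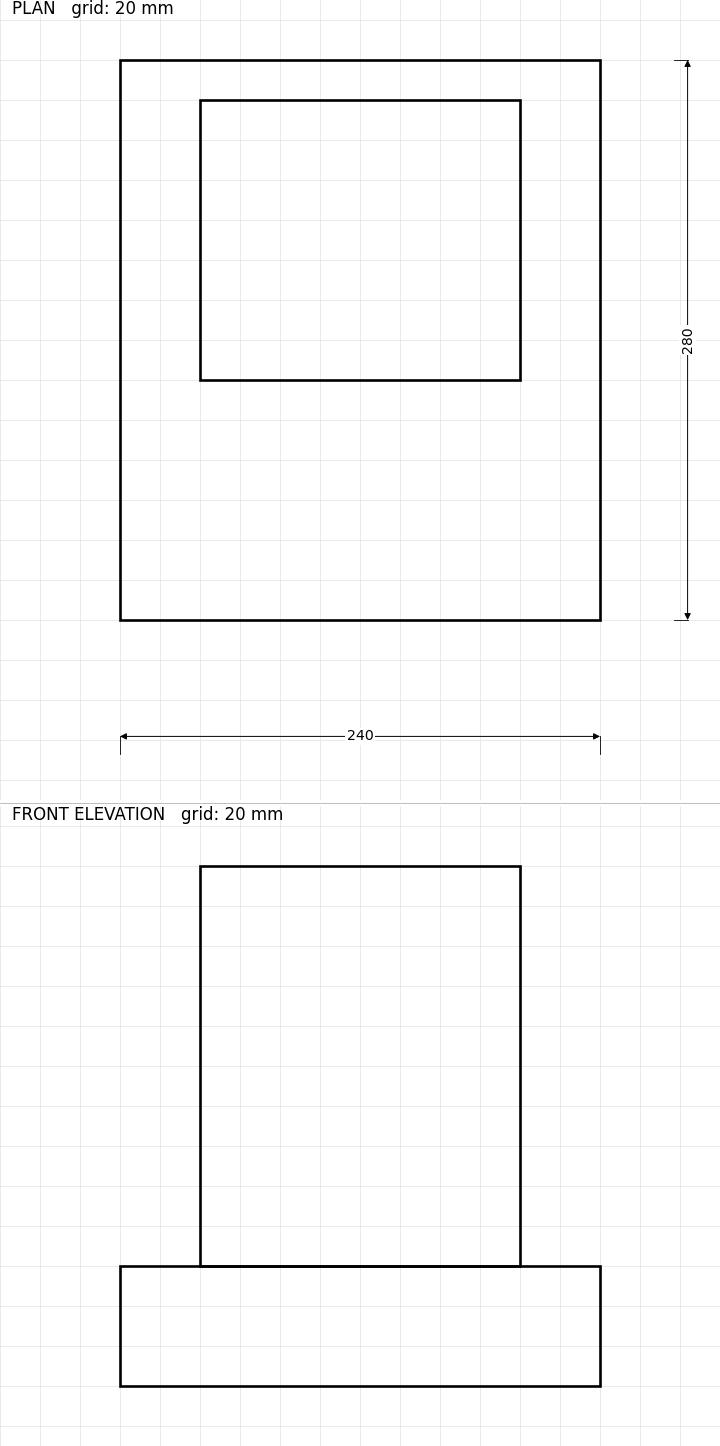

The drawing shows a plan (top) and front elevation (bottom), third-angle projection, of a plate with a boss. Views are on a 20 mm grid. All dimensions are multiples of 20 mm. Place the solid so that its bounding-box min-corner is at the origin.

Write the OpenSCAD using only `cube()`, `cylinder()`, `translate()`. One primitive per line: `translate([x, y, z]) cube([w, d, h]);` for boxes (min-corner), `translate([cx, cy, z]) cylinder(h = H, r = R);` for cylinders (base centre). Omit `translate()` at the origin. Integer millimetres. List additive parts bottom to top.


cube([240, 280, 60]);
translate([40, 120, 60]) cube([160, 140, 200]);
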